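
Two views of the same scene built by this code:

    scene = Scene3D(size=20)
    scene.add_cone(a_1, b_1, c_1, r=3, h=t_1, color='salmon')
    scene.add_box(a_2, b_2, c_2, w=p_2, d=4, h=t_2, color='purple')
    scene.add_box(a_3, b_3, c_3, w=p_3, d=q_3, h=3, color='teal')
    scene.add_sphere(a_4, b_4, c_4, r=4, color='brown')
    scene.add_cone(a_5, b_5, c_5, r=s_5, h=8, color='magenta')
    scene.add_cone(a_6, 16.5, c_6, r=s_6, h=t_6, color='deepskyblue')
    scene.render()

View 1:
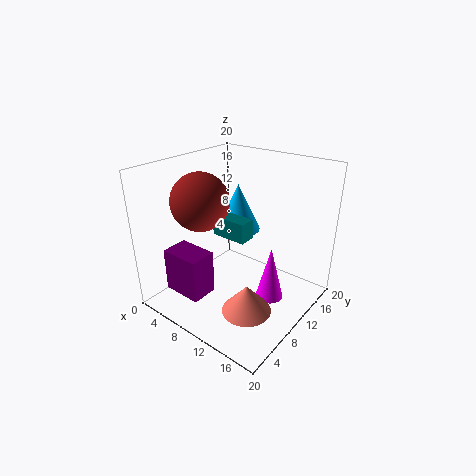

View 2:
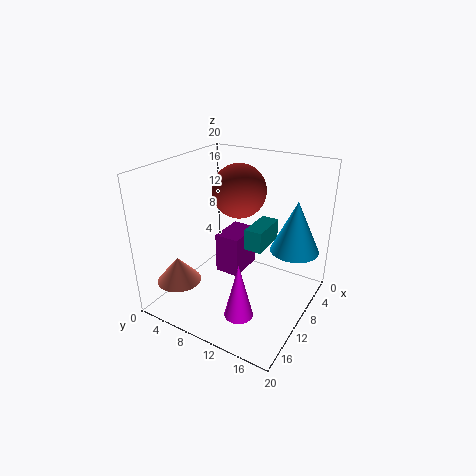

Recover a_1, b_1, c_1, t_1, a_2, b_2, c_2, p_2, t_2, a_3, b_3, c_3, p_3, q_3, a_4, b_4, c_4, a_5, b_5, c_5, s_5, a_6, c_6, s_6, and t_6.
a_1 = 16; b_1 = 4; c_1 = 4.5; t_1 = 3.5; a_2 = 1; b_2 = 4; c_2 = 1; p_2 = 6; t_2 = 6.5; a_3 = 4.5; b_3 = 11; c_3 = 8.5; p_3 = 5.5; q_3 = 2.5; a_4 = 5.5; b_4 = 7.5; c_4 = 15; a_5 = 14; b_5 = 12.5; c_5 = 0.5; s_5 = 2; a_6 = 5; c_6 = 7.5; s_6 = 3.5; t_6 = 7.5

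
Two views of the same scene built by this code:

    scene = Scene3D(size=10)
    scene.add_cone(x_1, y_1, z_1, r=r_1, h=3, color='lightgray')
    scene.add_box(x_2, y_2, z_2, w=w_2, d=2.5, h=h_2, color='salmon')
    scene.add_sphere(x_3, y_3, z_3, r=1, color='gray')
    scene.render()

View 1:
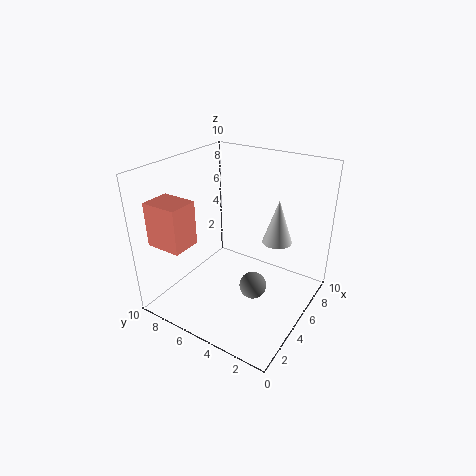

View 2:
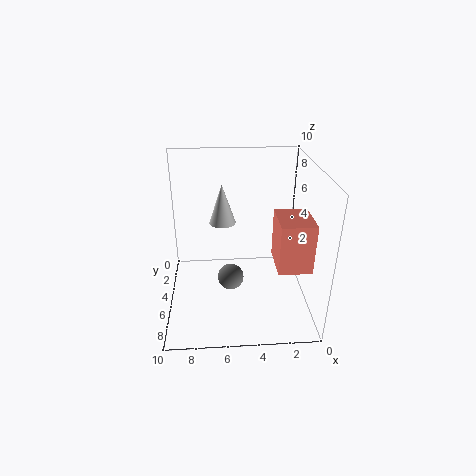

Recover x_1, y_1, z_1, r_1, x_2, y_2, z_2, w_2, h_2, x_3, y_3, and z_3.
x_1 = 6
y_1 = 2.5
z_1 = 5
r_1 = 1
x_2 = 1
y_2 = 7
z_2 = 5
w_2 = 2
h_2 = 3
x_3 = 5.5
y_3 = 4
z_3 = 1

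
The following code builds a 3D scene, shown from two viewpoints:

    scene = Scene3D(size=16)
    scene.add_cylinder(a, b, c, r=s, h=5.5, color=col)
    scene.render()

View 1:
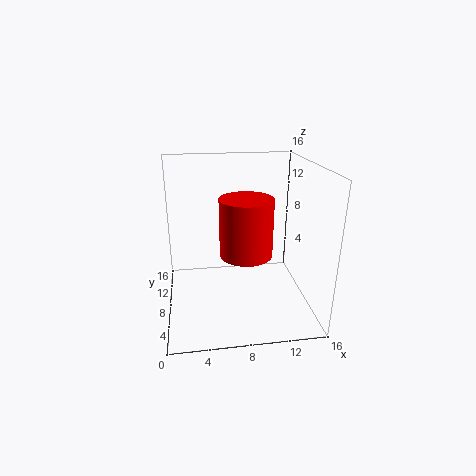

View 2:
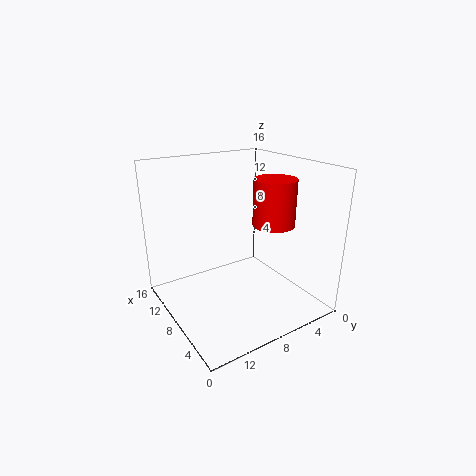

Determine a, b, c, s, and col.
a = 8; b = 3; c = 8.5; s = 2.5; col = 'red'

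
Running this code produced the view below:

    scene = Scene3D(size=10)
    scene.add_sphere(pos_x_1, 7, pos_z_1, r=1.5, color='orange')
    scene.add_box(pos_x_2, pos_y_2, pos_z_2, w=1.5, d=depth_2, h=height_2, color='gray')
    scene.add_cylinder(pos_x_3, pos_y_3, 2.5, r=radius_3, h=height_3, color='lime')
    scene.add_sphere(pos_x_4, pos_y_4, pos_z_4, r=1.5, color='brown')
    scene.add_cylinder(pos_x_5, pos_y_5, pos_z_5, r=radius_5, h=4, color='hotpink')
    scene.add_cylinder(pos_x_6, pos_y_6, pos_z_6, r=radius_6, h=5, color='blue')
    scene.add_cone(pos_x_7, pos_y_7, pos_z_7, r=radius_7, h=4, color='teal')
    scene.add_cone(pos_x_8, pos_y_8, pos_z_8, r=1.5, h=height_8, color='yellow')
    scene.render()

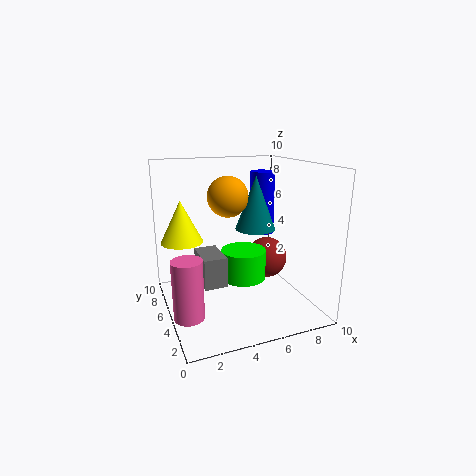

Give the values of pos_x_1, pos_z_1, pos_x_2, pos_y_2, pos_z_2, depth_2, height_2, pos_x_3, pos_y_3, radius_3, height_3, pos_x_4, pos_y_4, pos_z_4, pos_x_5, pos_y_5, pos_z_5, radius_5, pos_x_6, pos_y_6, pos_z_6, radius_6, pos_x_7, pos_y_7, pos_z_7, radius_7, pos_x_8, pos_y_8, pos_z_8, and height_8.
pos_x_1 = 5, pos_z_1 = 7.5, pos_x_2 = 2, pos_y_2 = 3, pos_z_2 = 2.5, depth_2 = 2.5, height_2 = 2, pos_x_3 = 5, pos_y_3 = 4, radius_3 = 1.5, height_3 = 2, pos_x_4 = 7.5, pos_y_4 = 5.5, pos_z_4 = 3, pos_x_5 = 1, pos_y_5 = 3.5, pos_z_5 = 0.5, radius_5 = 1, pos_x_6 = 8.5, pos_y_6 = 8.5, pos_z_6 = 4, radius_6 = 1, pos_x_7 = 7, pos_y_7 = 6.5, pos_z_7 = 5, radius_7 = 1.5, pos_x_8 = 1.5, pos_y_8 = 7, pos_z_8 = 4.5, height_8 = 3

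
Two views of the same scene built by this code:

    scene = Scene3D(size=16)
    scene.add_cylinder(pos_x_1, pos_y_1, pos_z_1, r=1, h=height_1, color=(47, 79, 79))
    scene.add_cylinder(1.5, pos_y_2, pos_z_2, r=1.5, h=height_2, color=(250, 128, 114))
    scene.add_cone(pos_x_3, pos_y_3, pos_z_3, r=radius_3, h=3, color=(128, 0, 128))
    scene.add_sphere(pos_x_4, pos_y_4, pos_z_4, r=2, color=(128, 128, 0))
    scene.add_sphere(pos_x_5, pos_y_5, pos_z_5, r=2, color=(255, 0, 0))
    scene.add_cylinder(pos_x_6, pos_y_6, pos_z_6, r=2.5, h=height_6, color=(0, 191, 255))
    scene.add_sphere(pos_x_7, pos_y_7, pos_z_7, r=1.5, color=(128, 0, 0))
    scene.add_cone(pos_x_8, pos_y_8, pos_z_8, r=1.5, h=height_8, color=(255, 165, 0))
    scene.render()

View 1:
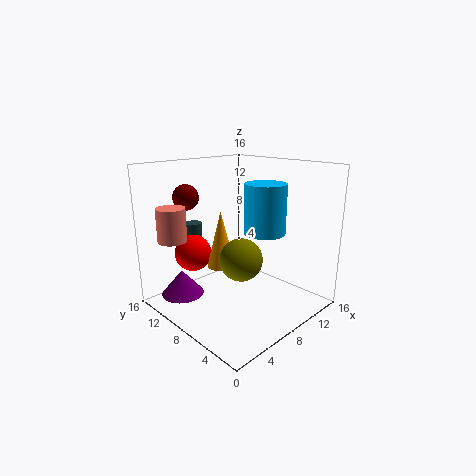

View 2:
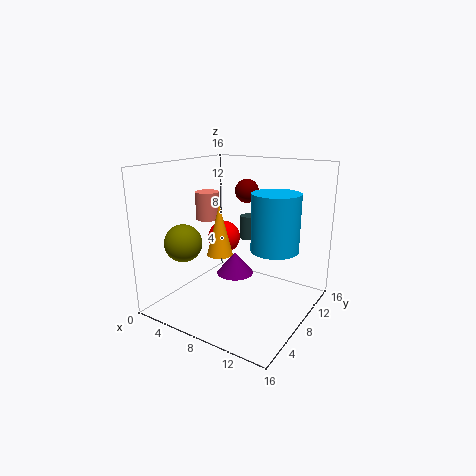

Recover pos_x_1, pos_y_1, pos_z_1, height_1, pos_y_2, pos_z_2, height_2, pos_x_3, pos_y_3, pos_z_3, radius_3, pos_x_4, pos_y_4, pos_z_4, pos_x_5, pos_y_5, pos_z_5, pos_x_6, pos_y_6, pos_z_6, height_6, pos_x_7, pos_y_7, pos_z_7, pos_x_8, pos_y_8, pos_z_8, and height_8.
pos_x_1 = 6
pos_y_1 = 13.5
pos_z_1 = 6
height_1 = 3
pos_y_2 = 11
pos_z_2 = 8.5
height_2 = 3.5
pos_x_3 = 4
pos_y_3 = 13.5
pos_z_3 = 0.5
radius_3 = 2.5
pos_x_4 = 4
pos_y_4 = 3.5
pos_z_4 = 8
pos_x_5 = 4
pos_y_5 = 11
pos_z_5 = 6.5
pos_x_6 = 12.5
pos_y_6 = 8
pos_z_6 = 7.5
height_6 = 6
pos_x_7 = 5.5
pos_y_7 = 14
pos_z_7 = 12
pos_x_8 = 5.5
pos_y_8 = 8
pos_z_8 = 5.5
height_8 = 6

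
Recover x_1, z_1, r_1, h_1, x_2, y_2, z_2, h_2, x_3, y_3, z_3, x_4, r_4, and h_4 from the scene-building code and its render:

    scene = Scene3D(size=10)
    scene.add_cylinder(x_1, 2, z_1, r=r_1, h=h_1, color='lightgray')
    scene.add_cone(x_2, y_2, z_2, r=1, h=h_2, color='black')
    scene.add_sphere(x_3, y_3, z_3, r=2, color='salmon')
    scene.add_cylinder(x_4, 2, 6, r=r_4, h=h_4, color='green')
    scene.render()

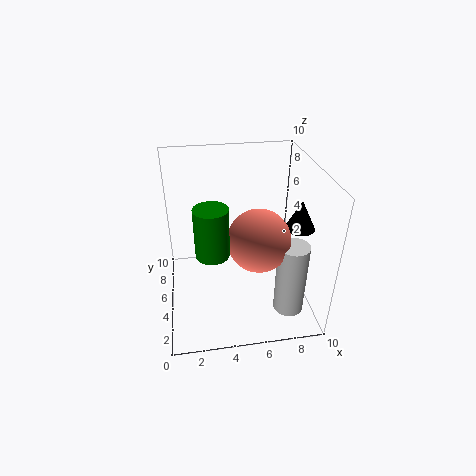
x_1 = 8; z_1 = 1; r_1 = 1; h_1 = 5; x_2 = 9; y_2 = 4; z_2 = 6; h_2 = 2; x_3 = 6; y_3 = 3; z_3 = 6; x_4 = 3; r_4 = 1; h_4 = 3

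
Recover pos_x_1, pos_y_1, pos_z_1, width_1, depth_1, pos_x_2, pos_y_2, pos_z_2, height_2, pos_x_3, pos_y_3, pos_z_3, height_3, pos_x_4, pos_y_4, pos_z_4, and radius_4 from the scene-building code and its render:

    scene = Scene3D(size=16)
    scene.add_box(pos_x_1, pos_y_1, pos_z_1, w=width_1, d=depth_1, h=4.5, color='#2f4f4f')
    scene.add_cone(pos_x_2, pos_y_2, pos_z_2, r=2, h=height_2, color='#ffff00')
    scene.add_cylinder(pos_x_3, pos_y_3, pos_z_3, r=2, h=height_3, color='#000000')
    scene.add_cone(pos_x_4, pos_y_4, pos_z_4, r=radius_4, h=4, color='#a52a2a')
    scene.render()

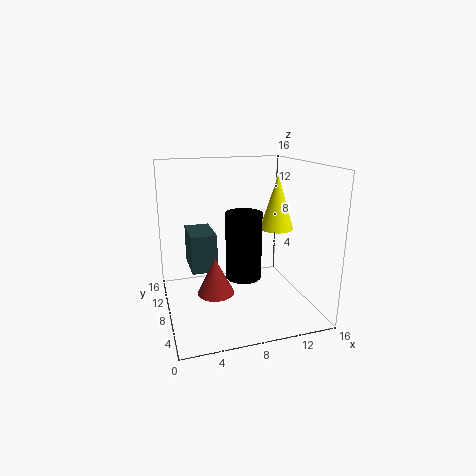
pos_x_1 = 3; pos_y_1 = 9.5; pos_z_1 = 3.5; width_1 = 3; depth_1 = 5; pos_x_2 = 13.5; pos_y_2 = 10; pos_z_2 = 8; height_2 = 6.5; pos_x_3 = 8.5; pos_y_3 = 7.5; pos_z_3 = 3.5; height_3 = 7.5; pos_x_4 = 5; pos_y_4 = 6.5; pos_z_4 = 2.5; radius_4 = 2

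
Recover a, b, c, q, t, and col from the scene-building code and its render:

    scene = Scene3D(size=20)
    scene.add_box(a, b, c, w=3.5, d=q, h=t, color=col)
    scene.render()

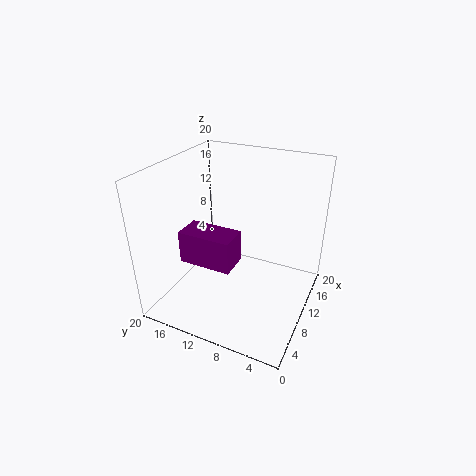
a = 2; b = 7.5; c = 10; q = 6.5; t = 4; col = 'purple'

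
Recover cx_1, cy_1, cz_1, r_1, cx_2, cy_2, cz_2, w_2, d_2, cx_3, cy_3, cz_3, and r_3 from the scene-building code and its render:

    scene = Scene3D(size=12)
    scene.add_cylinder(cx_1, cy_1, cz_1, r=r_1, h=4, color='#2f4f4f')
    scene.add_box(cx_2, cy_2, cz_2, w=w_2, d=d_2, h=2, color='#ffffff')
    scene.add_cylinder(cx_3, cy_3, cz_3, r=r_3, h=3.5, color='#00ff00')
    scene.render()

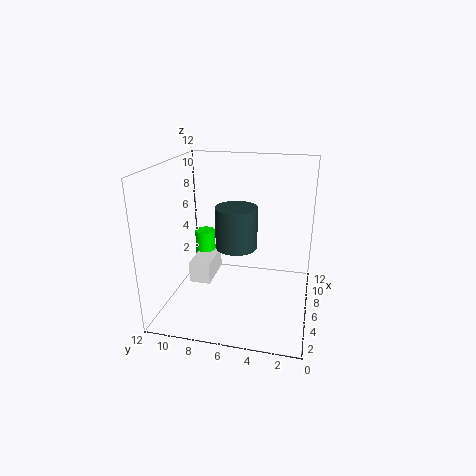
cx_1 = 9.5; cy_1 = 7; cz_1 = 3.5; r_1 = 2; cx_2 = 7; cy_2 = 9; cz_2 = 0.5; w_2 = 4; d_2 = 2; cx_3 = 10.5; cy_3 = 10.5; cz_3 = 1; r_3 = 1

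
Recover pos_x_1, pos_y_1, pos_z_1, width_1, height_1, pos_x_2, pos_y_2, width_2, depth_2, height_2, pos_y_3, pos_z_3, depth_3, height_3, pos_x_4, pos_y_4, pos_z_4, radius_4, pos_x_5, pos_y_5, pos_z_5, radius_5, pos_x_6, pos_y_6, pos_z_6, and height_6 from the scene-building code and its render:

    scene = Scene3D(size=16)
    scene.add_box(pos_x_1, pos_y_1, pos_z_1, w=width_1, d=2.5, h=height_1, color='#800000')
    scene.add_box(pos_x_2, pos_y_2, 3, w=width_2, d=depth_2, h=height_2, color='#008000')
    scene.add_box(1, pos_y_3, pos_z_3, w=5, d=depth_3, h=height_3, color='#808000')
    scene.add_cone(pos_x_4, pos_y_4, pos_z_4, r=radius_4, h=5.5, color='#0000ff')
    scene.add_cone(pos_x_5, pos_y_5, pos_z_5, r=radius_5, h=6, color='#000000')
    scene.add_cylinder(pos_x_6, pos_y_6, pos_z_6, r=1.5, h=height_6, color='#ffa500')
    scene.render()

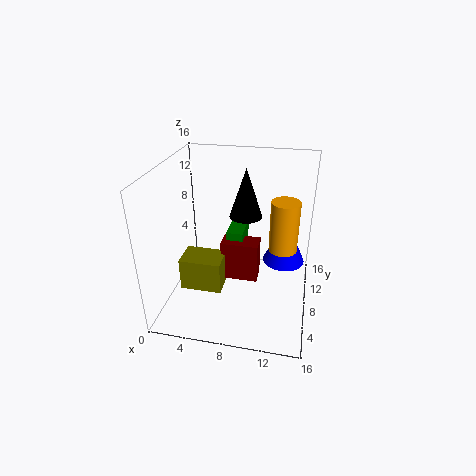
pos_x_1 = 5.5
pos_y_1 = 9.5
pos_z_1 = 1
width_1 = 4.5
height_1 = 5
pos_x_2 = 6
pos_y_2 = 10.5
width_2 = 2
depth_2 = 4
height_2 = 4
pos_y_3 = 7
pos_z_3 = 0.5
depth_3 = 3.5
height_3 = 4
pos_x_4 = 13
pos_y_4 = 11.5
pos_z_4 = 3.5
radius_4 = 2.5
pos_x_5 = 8
pos_y_5 = 12.5
pos_z_5 = 8.5
radius_5 = 2
pos_x_6 = 13
pos_y_6 = 7.5
pos_z_6 = 7.5
height_6 = 5.5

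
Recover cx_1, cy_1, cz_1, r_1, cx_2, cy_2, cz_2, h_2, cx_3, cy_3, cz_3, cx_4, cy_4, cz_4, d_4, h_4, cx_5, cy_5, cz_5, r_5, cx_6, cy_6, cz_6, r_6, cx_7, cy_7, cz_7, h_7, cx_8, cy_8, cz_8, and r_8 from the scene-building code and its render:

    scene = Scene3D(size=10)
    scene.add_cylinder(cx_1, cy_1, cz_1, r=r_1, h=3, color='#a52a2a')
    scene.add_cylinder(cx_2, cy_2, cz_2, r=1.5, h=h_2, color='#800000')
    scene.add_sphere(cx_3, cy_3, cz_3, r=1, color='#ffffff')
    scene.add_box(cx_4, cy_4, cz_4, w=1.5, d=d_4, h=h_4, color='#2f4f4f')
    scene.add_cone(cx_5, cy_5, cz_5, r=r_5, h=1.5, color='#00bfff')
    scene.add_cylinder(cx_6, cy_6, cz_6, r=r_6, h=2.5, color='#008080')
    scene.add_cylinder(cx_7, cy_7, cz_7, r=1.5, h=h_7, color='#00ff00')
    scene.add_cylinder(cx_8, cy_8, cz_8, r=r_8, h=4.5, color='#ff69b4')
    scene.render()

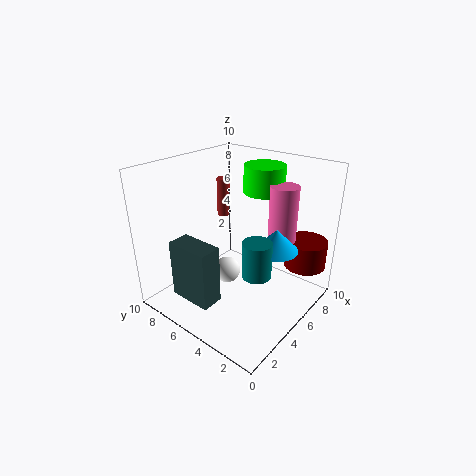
cx_1 = 7.5, cy_1 = 8.5, cz_1 = 5, r_1 = 0.5, cx_2 = 8.5, cy_2 = 1.5, cz_2 = 2.5, h_2 = 2, cx_3 = 5.5, cy_3 = 6.5, cz_3 = 1.5, cx_4 = 1, cy_4 = 4.5, cz_4 = 1.5, d_4 = 3, h_4 = 4, cx_5 = 6, cy_5 = 2.5, cz_5 = 4.5, r_5 = 1.5, cx_6 = 4.5, cy_6 = 3, cz_6 = 3, r_6 = 1, cx_7 = 8, cy_7 = 5, cz_7 = 7.5, h_7 = 2, cx_8 = 7.5, cy_8 = 3, cz_8 = 4, r_8 = 1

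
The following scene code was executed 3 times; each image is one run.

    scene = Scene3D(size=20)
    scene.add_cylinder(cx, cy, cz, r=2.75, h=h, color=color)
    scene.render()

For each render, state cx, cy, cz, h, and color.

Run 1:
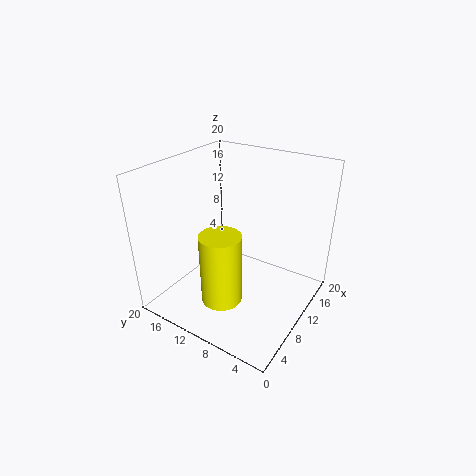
cx = 5.5
cy = 9.75
cz = 2.75
h = 9.75
color = 'yellow'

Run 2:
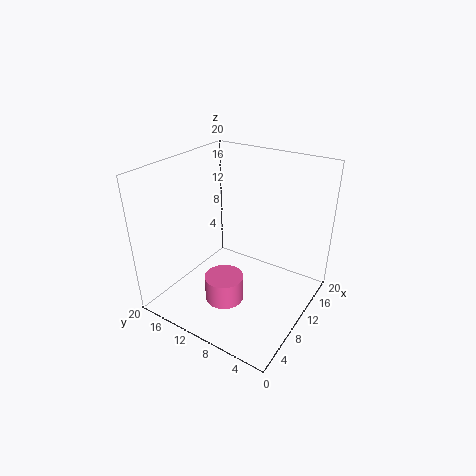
cx = 7.5
cy = 10.75
cz = 1
h = 3.75
color = 'hotpink'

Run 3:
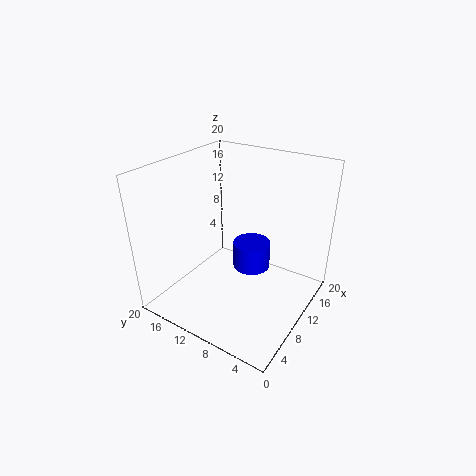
cx = 13
cy = 9.5
cz = 4
h = 4
color = 'blue'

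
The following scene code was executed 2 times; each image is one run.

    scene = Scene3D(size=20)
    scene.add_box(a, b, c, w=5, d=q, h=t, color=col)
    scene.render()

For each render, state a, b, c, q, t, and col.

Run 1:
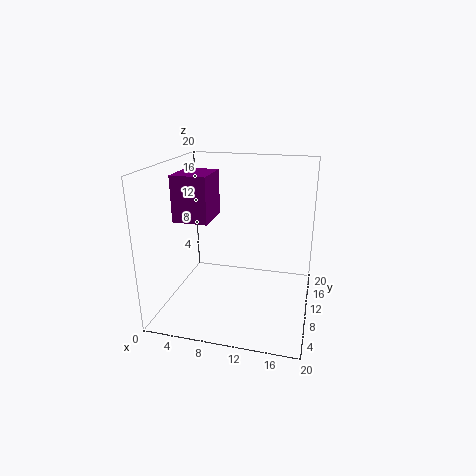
a = 1
b = 8.5
c = 12
q = 6
t = 6.5
col = 'purple'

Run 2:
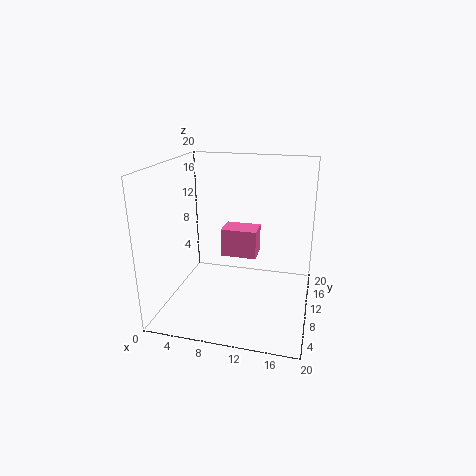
a = 7.5
b = 10
c = 7
q = 3.5
t = 4
col = 'hotpink'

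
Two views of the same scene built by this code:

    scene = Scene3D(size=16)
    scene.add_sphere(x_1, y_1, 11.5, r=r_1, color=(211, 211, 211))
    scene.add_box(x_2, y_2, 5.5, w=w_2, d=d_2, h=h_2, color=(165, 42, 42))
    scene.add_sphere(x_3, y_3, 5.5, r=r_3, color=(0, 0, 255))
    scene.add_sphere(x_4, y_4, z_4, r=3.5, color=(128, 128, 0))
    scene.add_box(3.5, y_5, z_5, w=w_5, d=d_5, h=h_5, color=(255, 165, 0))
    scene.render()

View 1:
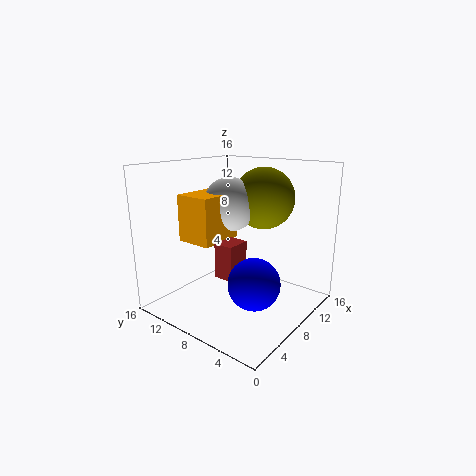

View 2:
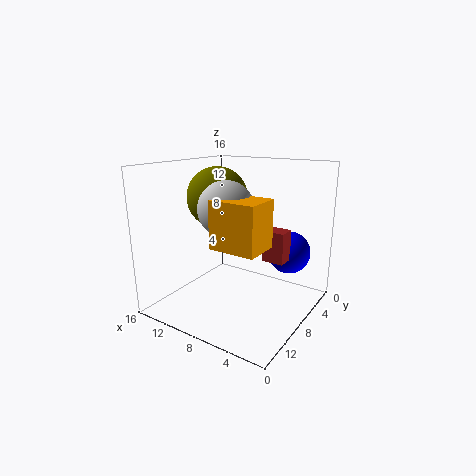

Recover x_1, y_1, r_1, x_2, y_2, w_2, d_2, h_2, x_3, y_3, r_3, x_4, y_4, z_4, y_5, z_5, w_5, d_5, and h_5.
x_1 = 8.5
y_1 = 9.5
r_1 = 3
x_2 = 3
y_2 = 5
w_2 = 2.5
d_2 = 2
h_2 = 3.5
x_3 = 4
y_3 = 3
r_3 = 2.5
x_4 = 11.5
y_4 = 7
z_4 = 12
y_5 = 8.5
z_5 = 8
w_5 = 5
d_5 = 4
h_5 = 5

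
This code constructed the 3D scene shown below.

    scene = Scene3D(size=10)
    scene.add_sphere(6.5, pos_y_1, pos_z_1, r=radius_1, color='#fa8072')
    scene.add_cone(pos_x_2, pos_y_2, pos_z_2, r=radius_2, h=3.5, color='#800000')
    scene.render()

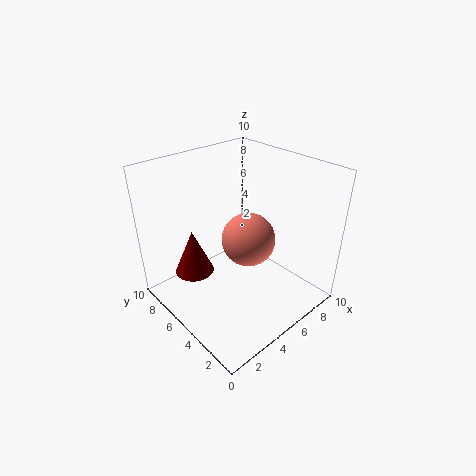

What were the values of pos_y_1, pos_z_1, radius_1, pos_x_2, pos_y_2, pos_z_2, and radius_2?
pos_y_1 = 5.5
pos_z_1 = 4
radius_1 = 2
pos_x_2 = 3.5
pos_y_2 = 8.5
pos_z_2 = 1
radius_2 = 1.5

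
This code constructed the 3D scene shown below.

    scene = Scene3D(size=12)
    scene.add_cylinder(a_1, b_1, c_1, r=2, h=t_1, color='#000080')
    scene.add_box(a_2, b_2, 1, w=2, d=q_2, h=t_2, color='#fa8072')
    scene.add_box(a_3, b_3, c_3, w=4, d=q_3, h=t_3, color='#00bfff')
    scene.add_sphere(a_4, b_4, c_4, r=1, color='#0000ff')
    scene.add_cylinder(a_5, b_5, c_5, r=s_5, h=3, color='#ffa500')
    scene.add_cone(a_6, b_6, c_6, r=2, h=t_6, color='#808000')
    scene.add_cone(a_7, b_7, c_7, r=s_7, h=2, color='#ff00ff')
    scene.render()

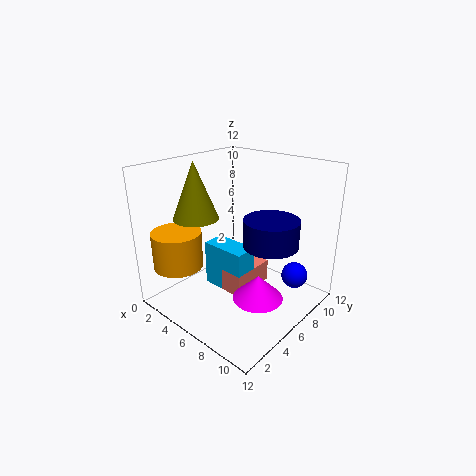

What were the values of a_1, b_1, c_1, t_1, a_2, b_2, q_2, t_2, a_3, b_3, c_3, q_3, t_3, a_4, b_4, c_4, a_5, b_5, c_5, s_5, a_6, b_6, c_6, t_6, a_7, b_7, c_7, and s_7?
a_1 = 10
b_1 = 5
c_1 = 7
t_1 = 2
a_2 = 5
b_2 = 5
q_2 = 4
t_2 = 2
a_3 = 3
b_3 = 5
c_3 = 1
q_3 = 2
t_3 = 4
a_4 = 11
b_4 = 7
c_4 = 4
a_5 = 3
b_5 = 2
c_5 = 4
s_5 = 2
a_6 = 2
b_6 = 5
c_6 = 7
t_6 = 5
a_7 = 9
b_7 = 5
c_7 = 2
s_7 = 2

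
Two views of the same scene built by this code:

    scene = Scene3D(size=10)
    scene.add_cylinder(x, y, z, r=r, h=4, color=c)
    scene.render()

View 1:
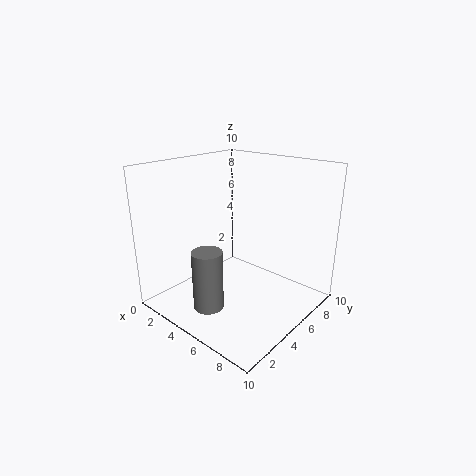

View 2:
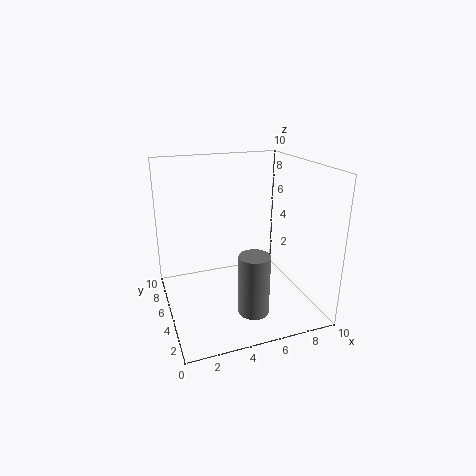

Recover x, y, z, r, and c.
x = 5
y = 2
z = 1
r = 1
c = 'gray'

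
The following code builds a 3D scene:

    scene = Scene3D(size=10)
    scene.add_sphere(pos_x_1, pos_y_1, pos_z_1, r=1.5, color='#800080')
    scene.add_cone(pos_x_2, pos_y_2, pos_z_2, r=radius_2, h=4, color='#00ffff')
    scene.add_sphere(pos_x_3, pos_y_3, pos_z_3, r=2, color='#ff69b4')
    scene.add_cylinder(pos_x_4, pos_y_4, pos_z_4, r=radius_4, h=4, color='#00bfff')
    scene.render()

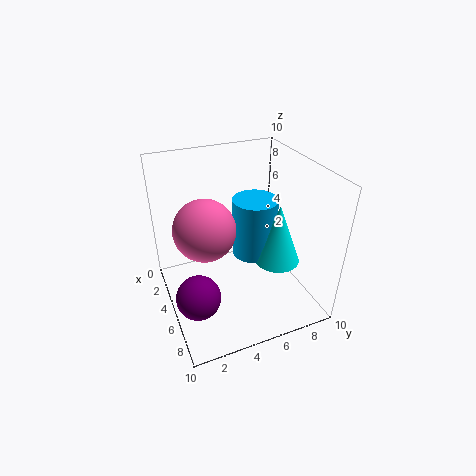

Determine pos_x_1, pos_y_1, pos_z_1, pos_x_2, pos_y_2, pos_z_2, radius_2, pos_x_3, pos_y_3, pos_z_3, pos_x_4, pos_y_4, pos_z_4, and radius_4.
pos_x_1 = 6.5
pos_y_1 = 1.5
pos_z_1 = 2
pos_x_2 = 7
pos_y_2 = 7
pos_z_2 = 4
radius_2 = 1.5
pos_x_3 = 5.5
pos_y_3 = 2.5
pos_z_3 = 6.5
pos_x_4 = 5.5
pos_y_4 = 6
pos_z_4 = 4
radius_4 = 1.5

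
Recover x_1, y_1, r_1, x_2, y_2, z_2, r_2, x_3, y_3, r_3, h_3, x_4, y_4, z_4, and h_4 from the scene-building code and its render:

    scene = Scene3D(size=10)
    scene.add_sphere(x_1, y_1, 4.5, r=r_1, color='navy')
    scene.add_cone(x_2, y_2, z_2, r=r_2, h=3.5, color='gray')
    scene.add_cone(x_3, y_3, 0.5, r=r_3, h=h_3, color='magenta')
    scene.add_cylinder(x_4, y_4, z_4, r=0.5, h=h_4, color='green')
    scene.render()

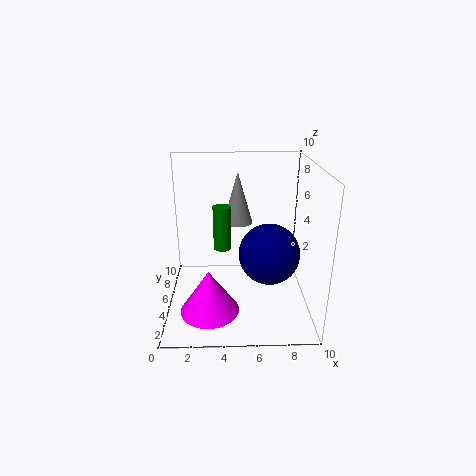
x_1 = 7; y_1 = 3.5; r_1 = 2; x_2 = 5; y_2 = 5.5; z_2 = 6; r_2 = 1; x_3 = 3; y_3 = 3; r_3 = 2; h_3 = 3; x_4 = 4; y_4 = 1.5; z_4 = 6; h_4 = 2.5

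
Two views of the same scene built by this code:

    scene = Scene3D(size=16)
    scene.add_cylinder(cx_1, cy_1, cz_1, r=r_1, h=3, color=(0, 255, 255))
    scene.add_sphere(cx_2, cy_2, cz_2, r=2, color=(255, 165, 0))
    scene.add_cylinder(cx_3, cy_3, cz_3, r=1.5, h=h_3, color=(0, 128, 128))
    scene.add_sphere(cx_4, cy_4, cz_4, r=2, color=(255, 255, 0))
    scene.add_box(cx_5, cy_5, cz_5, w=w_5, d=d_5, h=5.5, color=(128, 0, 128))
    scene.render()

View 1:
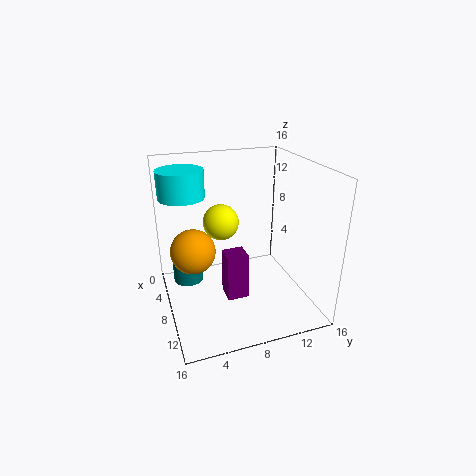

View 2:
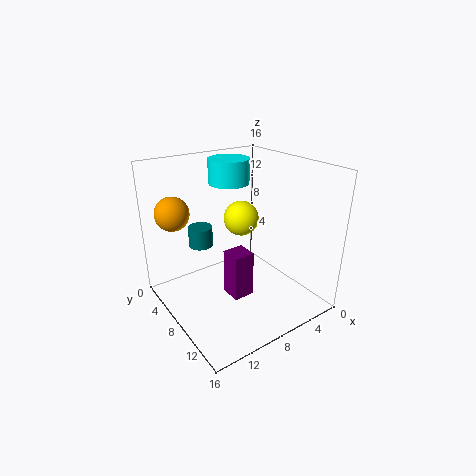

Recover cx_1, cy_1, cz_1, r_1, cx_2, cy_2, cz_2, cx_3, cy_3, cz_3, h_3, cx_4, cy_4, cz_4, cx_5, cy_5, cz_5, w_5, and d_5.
cx_1 = 5.5
cy_1 = 2.5
cz_1 = 12.5
r_1 = 2.5
cx_2 = 13
cy_2 = 2
cz_2 = 10
cx_3 = 9.5
cy_3 = 2
cz_3 = 5
h_3 = 2.5
cx_4 = 6.5
cy_4 = 6.5
cz_4 = 9.5
cx_5 = 6.5
cy_5 = 6.5
cz_5 = 0.5
w_5 = 2.5
d_5 = 2.5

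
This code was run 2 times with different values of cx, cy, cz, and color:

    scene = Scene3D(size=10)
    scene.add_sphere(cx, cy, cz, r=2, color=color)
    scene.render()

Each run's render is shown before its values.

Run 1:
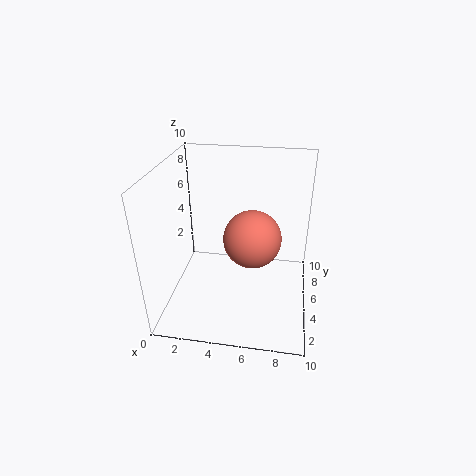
cx = 6, cy = 5, cz = 5, color = 'salmon'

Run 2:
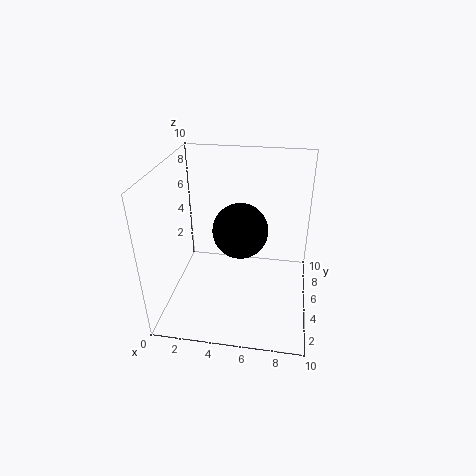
cx = 5, cy = 6, cz = 5, color = 'black'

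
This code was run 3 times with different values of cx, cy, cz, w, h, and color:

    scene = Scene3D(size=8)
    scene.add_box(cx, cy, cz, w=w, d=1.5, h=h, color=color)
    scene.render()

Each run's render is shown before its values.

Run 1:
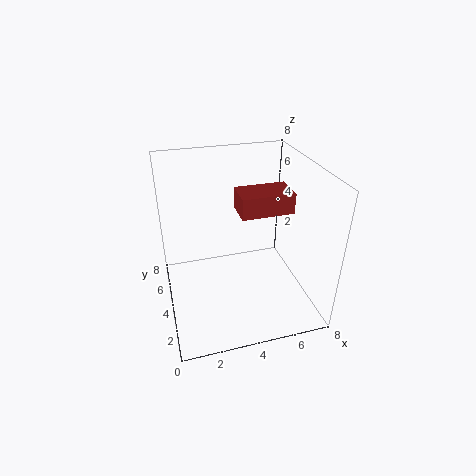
cx = 3.5, cy = 1.5, cz = 6.5, w = 2.5, h = 1, color = 'brown'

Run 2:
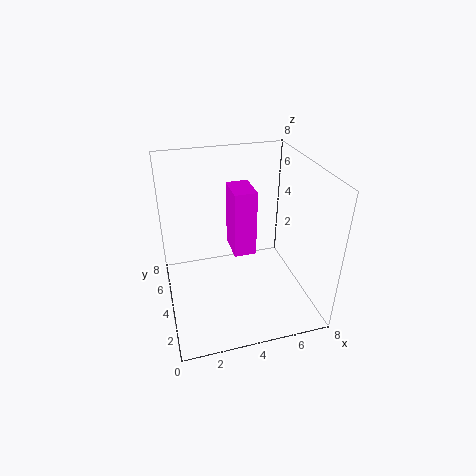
cx = 3, cy = 1, cz = 5, w = 1, h = 3, color = 'magenta'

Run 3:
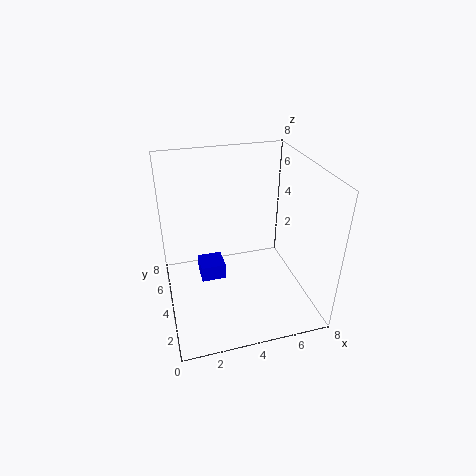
cx = 2, cy = 5, cz = 0.5, w = 1.5, h = 1, color = 'blue'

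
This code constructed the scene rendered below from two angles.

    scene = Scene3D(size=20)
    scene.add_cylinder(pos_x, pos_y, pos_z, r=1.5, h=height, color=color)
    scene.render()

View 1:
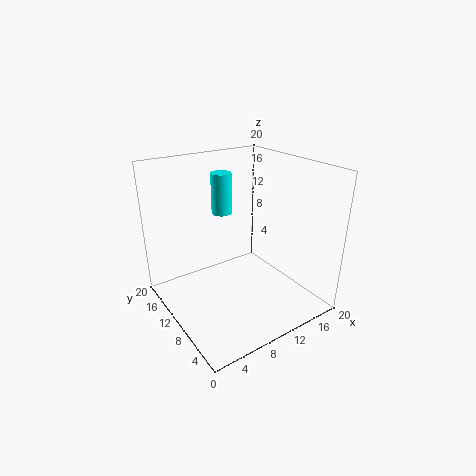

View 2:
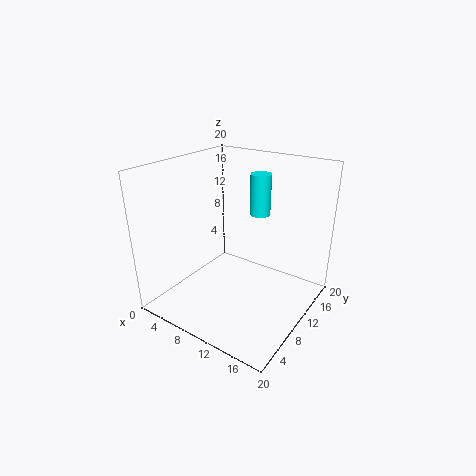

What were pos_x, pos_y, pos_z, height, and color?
pos_x = 10.5; pos_y = 15; pos_z = 12; height = 6; color = 'cyan'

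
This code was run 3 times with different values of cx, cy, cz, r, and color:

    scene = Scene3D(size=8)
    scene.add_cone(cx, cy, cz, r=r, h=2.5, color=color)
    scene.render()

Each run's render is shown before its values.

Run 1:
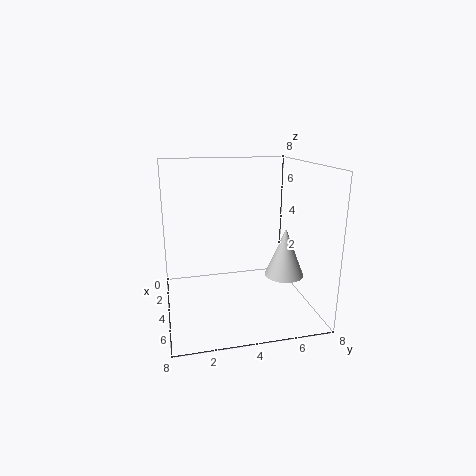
cx = 6, cy = 6, cz = 2.5, r = 1, color = 'lightgray'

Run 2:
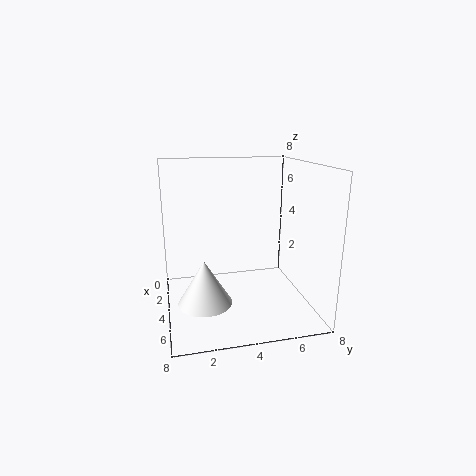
cx = 4.5, cy = 2, cz = 0.5, r = 1.5, color = 'white'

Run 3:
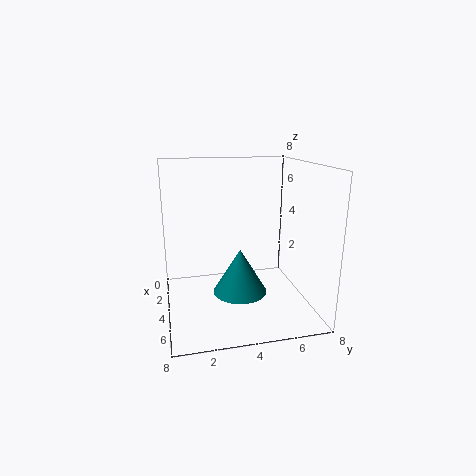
cx = 4.5, cy = 4, cz = 1, r = 1.5, color = 'teal'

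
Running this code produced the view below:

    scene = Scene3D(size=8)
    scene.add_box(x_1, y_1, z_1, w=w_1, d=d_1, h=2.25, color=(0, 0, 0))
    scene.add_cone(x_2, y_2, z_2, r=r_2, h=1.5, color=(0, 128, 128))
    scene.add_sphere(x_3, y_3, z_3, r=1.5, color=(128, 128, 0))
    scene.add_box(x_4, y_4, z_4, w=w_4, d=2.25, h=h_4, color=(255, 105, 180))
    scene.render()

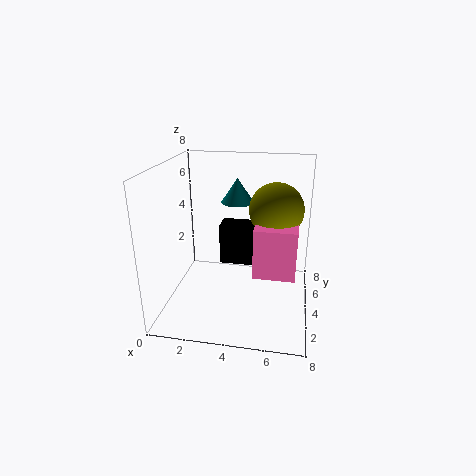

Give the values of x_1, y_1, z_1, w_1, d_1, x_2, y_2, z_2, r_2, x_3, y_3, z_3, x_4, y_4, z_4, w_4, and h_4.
x_1 = 3; y_1 = 3.75; z_1 = 2.5; w_1 = 2.5; d_1 = 1.25; x_2 = 3.5; y_2 = 6.5; z_2 = 5.25; r_2 = 1; x_3 = 6; y_3 = 4.75; z_3 = 5.5; x_4 = 5; y_4 = 2.75; z_4 = 2.25; w_4 = 2.25; h_4 = 2.75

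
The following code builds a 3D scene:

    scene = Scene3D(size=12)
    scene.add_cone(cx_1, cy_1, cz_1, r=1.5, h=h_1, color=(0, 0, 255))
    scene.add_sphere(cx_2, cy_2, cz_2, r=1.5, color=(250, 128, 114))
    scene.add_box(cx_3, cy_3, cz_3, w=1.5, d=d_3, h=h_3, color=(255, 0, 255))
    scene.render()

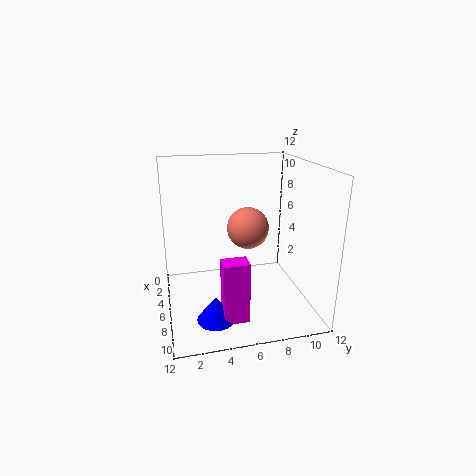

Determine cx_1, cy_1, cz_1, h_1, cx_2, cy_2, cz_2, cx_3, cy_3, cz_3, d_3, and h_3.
cx_1 = 9; cy_1 = 3.5; cz_1 = 0.5; h_1 = 2; cx_2 = 9; cy_2 = 6; cz_2 = 8; cx_3 = 8.5; cy_3 = 4; cz_3 = 0.5; d_3 = 2; h_3 = 5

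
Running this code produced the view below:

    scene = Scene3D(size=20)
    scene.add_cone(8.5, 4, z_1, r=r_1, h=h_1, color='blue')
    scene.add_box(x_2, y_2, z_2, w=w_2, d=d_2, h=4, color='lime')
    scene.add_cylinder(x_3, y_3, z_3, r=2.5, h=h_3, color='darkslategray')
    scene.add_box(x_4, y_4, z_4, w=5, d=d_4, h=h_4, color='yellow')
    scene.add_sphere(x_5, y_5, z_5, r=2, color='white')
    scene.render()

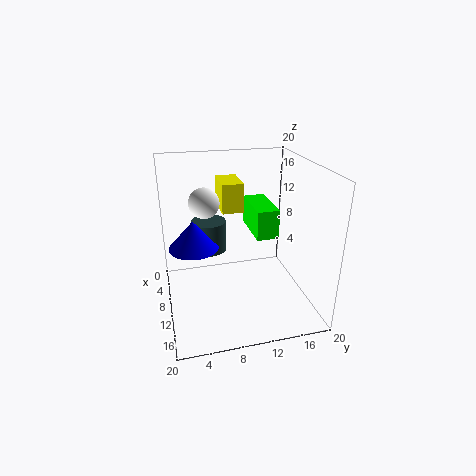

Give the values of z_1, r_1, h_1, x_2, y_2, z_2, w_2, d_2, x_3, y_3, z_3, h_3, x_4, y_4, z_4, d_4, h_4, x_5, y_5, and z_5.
z_1 = 8.5, r_1 = 3.5, h_1 = 4, x_2 = 5.5, y_2 = 12, z_2 = 10.5, w_2 = 7, d_2 = 3, x_3 = 6.5, y_3 = 6.5, z_3 = 7, h_3 = 4.5, x_4 = 4.5, y_4 = 8, z_4 = 13.5, d_4 = 3, h_4 = 4, x_5 = 10, y_5 = 5.5, z_5 = 15.5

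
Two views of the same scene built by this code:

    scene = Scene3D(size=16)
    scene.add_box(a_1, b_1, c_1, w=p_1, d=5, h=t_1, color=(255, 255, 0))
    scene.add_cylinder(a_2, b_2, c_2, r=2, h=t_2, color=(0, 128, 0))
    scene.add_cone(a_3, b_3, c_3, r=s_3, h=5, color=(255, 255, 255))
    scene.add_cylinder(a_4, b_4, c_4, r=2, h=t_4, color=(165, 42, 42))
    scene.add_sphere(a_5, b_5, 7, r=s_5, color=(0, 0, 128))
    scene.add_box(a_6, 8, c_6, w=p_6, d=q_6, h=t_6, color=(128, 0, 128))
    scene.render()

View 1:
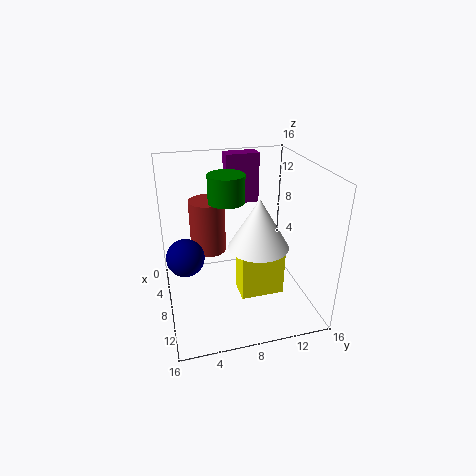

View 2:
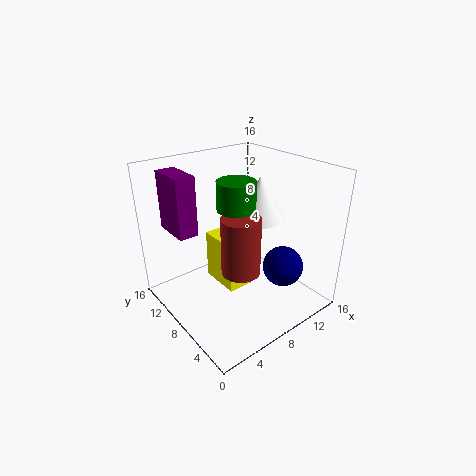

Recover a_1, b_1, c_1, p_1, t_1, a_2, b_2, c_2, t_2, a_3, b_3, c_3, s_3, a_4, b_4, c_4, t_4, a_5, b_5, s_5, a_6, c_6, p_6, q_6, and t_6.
a_1 = 7, b_1 = 8, c_1 = 1, p_1 = 3, t_1 = 6, a_2 = 7, b_2 = 7, c_2 = 12, t_2 = 3, a_3 = 12, b_3 = 9, c_3 = 9, s_3 = 3, a_4 = 6, b_4 = 5, c_4 = 6, t_4 = 6, a_5 = 9, b_5 = 2, s_5 = 2, a_6 = 1, c_6 = 10, p_6 = 2, q_6 = 4, t_6 = 6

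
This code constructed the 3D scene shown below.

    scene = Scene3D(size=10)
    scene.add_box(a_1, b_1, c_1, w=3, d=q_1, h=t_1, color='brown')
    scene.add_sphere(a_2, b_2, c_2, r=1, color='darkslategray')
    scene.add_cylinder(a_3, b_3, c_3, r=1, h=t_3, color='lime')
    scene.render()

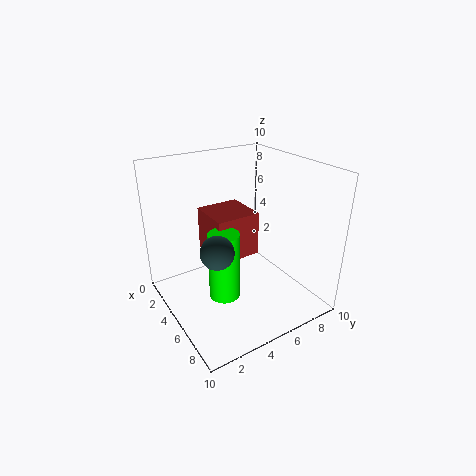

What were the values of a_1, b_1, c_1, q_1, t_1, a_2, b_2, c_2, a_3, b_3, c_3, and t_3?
a_1 = 3
b_1 = 3
c_1 = 4
q_1 = 3
t_1 = 3
a_2 = 7.5
b_2 = 2
c_2 = 6
a_3 = 6.5
b_3 = 3
c_3 = 2
t_3 = 4.5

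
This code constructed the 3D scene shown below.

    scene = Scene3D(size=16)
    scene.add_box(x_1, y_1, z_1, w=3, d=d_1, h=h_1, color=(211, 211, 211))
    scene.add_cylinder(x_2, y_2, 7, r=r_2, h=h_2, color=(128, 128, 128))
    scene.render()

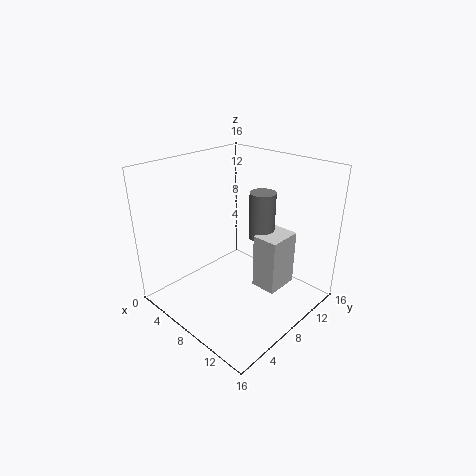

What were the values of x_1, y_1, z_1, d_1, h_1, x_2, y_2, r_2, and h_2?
x_1 = 9; y_1 = 9.5; z_1 = 1.5; d_1 = 4; h_1 = 6.5; x_2 = 8.5; y_2 = 11.5; r_2 = 1.5; h_2 = 5.5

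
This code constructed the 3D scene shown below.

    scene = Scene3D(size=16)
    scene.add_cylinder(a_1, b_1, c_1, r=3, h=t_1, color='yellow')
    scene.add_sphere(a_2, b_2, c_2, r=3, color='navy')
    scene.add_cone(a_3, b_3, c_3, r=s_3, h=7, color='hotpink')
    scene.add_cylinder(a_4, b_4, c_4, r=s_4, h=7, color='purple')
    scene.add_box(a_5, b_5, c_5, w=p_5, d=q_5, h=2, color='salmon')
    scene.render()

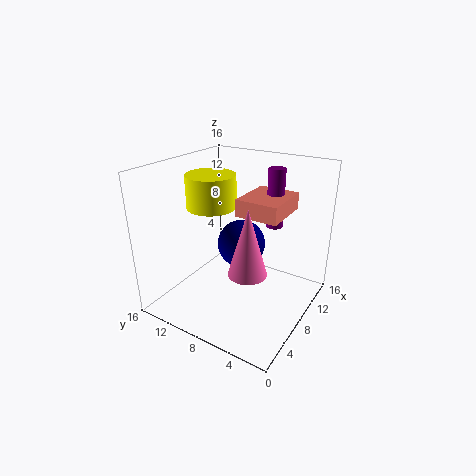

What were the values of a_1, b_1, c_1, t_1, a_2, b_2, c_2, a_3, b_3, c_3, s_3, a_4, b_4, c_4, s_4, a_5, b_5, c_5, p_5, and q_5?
a_1 = 10; b_1 = 13; c_1 = 10; t_1 = 4; a_2 = 12; b_2 = 10; c_2 = 5; a_3 = 5; b_3 = 5; c_3 = 6; s_3 = 2; a_4 = 13; b_4 = 6; c_4 = 8; s_4 = 1; a_5 = 9; b_5 = 4; c_5 = 10; p_5 = 6; q_5 = 5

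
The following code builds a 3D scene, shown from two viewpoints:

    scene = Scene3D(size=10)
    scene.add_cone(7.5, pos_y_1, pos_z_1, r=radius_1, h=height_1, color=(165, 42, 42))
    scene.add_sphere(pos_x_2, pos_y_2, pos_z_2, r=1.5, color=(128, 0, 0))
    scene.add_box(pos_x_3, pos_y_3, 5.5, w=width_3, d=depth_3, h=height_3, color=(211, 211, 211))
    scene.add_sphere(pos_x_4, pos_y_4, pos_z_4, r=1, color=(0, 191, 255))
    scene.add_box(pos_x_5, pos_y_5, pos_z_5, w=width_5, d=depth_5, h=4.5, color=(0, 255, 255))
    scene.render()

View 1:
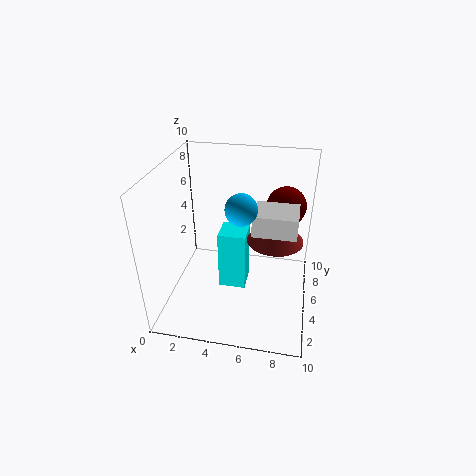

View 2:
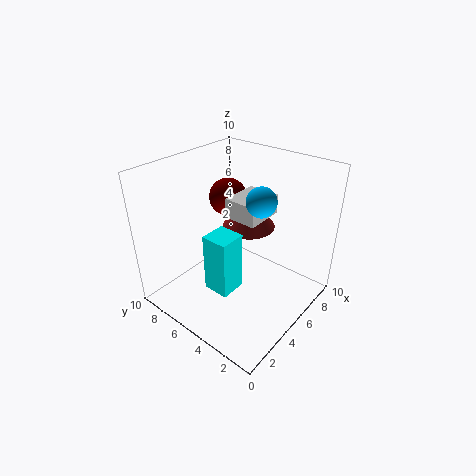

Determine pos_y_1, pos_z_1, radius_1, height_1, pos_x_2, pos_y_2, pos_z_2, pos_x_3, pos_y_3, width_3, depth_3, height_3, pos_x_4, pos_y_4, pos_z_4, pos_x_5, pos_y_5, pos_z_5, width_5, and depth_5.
pos_y_1 = 6
pos_z_1 = 4.5
radius_1 = 2
height_1 = 2.5
pos_x_2 = 8
pos_y_2 = 8.5
pos_z_2 = 6
pos_x_3 = 6
pos_y_3 = 4.5
width_3 = 3
depth_3 = 2.5
height_3 = 1.5
pos_x_4 = 5.5
pos_y_4 = 3.5
pos_z_4 = 8
pos_x_5 = 3.5
pos_y_5 = 5
pos_z_5 = 0.5
width_5 = 2
depth_5 = 2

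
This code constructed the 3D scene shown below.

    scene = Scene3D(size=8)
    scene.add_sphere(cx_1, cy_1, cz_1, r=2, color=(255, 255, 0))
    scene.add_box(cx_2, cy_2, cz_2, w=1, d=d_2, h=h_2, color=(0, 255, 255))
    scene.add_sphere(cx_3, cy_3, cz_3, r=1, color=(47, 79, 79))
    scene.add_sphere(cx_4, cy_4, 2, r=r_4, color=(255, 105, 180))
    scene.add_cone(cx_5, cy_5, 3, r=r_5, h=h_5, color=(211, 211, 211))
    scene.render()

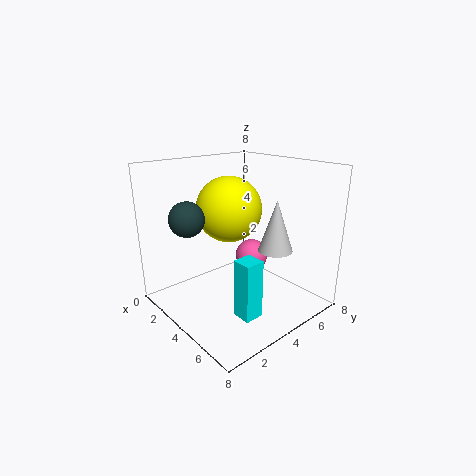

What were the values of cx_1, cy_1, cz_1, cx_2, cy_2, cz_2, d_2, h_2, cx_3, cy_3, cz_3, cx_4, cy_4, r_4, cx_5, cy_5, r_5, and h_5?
cx_1 = 2, cy_1 = 5, cz_1 = 5, cx_2 = 6, cy_2 = 2, cz_2 = 1, d_2 = 1, h_2 = 3, cx_3 = 2, cy_3 = 2, cz_3 = 5, cx_4 = 3, cy_4 = 6, r_4 = 1, cx_5 = 5, cy_5 = 6, r_5 = 1, h_5 = 3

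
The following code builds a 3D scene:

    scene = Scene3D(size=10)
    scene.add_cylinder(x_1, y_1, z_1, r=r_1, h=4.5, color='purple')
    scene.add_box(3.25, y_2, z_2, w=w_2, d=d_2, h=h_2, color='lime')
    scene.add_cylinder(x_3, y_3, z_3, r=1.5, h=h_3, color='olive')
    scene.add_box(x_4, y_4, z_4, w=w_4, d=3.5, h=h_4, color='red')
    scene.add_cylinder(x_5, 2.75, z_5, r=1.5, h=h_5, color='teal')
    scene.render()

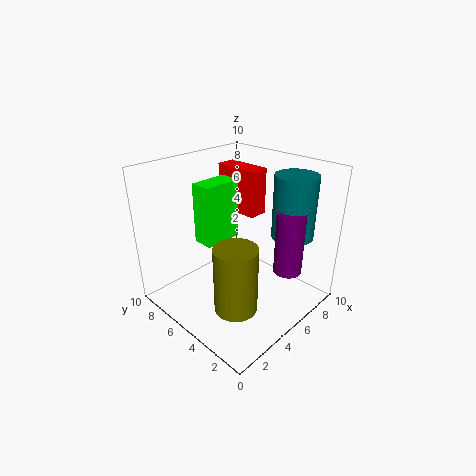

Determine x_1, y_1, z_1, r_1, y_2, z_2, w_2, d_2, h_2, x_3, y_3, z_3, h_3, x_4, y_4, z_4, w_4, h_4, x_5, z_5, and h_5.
x_1 = 7.25, y_1 = 2.25, z_1 = 2.5, r_1 = 1, y_2 = 6, z_2 = 4.5, w_2 = 2.75, d_2 = 1.5, h_2 = 4.25, x_3 = 3.5, y_3 = 3.75, z_3 = 0.5, h_3 = 4.75, x_4 = 7.25, y_4 = 5.75, z_4 = 5.5, w_4 = 1.5, h_4 = 3.5, x_5 = 8.25, z_5 = 4.75, h_5 = 4.5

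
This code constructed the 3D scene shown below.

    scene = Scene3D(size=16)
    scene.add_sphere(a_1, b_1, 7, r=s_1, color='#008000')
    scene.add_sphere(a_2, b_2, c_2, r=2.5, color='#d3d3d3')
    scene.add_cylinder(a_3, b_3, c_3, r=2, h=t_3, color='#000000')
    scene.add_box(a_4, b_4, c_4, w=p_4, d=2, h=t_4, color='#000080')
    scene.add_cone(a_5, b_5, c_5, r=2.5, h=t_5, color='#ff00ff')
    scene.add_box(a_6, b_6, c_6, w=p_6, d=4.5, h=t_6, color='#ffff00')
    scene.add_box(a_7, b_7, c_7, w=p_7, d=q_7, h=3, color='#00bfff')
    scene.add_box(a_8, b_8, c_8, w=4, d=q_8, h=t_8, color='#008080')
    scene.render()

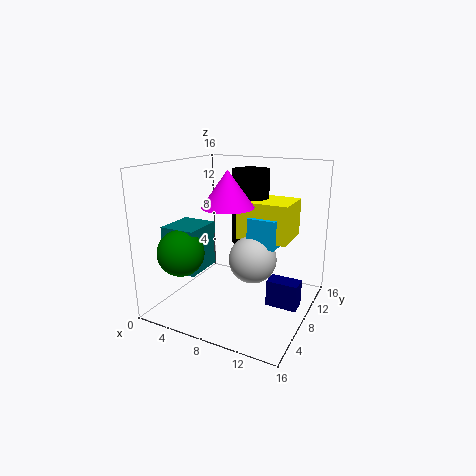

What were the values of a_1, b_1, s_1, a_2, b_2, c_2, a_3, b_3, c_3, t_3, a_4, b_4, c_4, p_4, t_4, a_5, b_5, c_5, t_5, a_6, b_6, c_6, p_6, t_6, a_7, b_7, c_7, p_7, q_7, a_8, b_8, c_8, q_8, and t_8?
a_1 = 3.5
b_1 = 3.5
s_1 = 2.5
a_2 = 10.5
b_2 = 6.5
c_2 = 6.5
a_3 = 9
b_3 = 9
c_3 = 7.5
t_3 = 8
a_4 = 11.5
b_4 = 8
c_4 = 0.5
p_4 = 3.5
t_4 = 3
a_5 = 9
b_5 = 4
c_5 = 12.5
t_5 = 3.5
a_6 = 8.5
b_6 = 6.5
c_6 = 8.5
p_6 = 5.5
t_6 = 4
a_7 = 10
b_7 = 6
c_7 = 8
p_7 = 3
q_7 = 2
a_8 = 1
b_8 = 3.5
c_8 = 4.5
q_8 = 4.5
t_8 = 5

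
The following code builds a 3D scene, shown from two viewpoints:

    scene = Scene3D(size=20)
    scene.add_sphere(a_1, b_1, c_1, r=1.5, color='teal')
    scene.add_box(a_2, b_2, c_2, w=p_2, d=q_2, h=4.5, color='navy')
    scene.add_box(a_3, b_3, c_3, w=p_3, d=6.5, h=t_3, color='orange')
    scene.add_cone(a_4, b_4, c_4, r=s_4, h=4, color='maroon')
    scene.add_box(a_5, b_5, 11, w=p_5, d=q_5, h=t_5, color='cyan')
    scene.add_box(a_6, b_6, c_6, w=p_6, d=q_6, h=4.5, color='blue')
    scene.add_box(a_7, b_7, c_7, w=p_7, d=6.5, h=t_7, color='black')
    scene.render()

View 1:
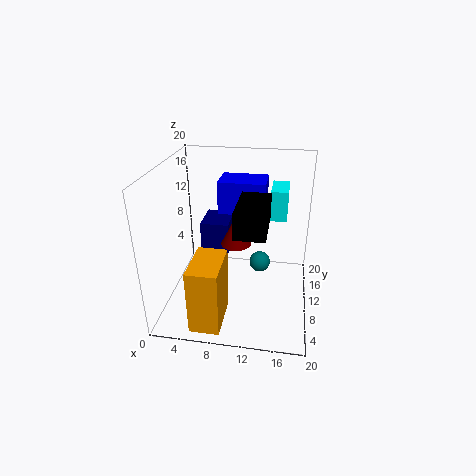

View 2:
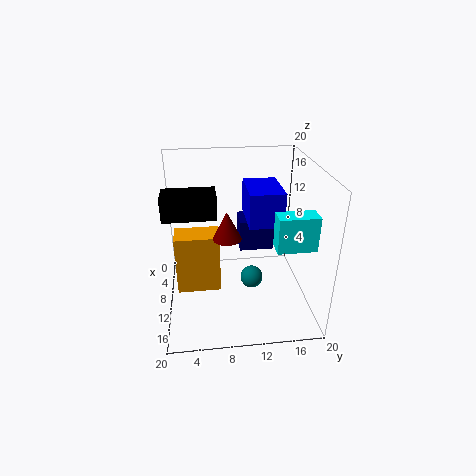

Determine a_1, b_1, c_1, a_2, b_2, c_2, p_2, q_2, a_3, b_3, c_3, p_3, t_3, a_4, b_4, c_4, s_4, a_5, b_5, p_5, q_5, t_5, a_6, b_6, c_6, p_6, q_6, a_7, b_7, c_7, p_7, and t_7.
a_1 = 13, b_1 = 11.5, c_1 = 5.5, a_2 = 4.5, b_2 = 10.5, c_2 = 7, p_2 = 4, q_2 = 5, a_3 = 5, b_3 = 1, c_3 = 0.5, p_3 = 4, t_3 = 9, a_4 = 10, b_4 = 8.5, c_4 = 10, s_4 = 2, a_5 = 14, b_5 = 14, p_5 = 2.5, q_5 = 5, t_5 = 4.5, a_6 = 7, b_6 = 11, c_6 = 13, p_6 = 6.5, q_6 = 4.5, a_7 = 11, b_7 = 0.5, c_7 = 15, p_7 = 3.5, t_7 = 3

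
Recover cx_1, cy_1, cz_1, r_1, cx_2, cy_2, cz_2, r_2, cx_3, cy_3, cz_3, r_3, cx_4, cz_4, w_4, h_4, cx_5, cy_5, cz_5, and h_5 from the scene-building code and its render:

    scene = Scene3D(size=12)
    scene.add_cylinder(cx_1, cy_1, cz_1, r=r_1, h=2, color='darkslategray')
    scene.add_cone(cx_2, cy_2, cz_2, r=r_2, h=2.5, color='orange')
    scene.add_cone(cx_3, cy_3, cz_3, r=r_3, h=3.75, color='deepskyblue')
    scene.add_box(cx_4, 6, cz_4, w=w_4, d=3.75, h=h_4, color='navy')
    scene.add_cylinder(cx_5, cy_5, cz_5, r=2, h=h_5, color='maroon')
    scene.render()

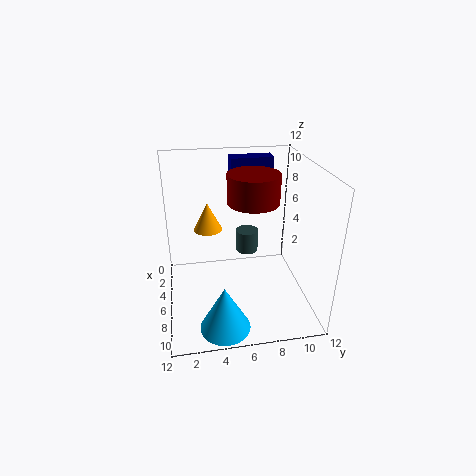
cx_1 = 3.75, cy_1 = 7.25, cz_1 = 3.5, r_1 = 1, cx_2 = 3.5, cy_2 = 3.75, cz_2 = 5.75, r_2 = 1.25, cx_3 = 10, cy_3 = 4.25, cz_3 = 0.25, r_3 = 2, cx_4 = 1.25, cz_4 = 9.25, w_4 = 1.5, h_4 = 2.5, cx_5 = 7, cy_5 = 7, cz_5 = 9.5, h_5 = 2.25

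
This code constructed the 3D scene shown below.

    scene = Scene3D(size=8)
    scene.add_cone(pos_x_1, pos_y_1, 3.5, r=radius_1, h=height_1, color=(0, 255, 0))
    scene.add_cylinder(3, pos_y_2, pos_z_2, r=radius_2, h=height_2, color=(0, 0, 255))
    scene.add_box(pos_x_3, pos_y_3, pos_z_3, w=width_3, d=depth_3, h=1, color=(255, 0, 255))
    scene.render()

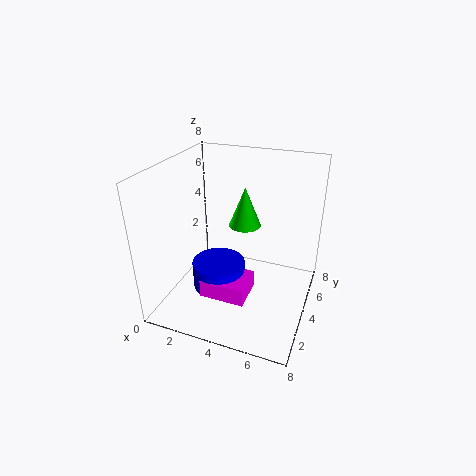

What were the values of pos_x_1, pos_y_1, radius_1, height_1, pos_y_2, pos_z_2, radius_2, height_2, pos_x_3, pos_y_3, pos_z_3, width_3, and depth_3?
pos_x_1 = 3.5, pos_y_1 = 6.5, radius_1 = 1, height_1 = 2.5, pos_y_2 = 3.5, pos_z_2 = 1, radius_2 = 1.5, height_2 = 1.5, pos_x_3 = 2.5, pos_y_3 = 2, pos_z_3 = 1, width_3 = 2.5, depth_3 = 2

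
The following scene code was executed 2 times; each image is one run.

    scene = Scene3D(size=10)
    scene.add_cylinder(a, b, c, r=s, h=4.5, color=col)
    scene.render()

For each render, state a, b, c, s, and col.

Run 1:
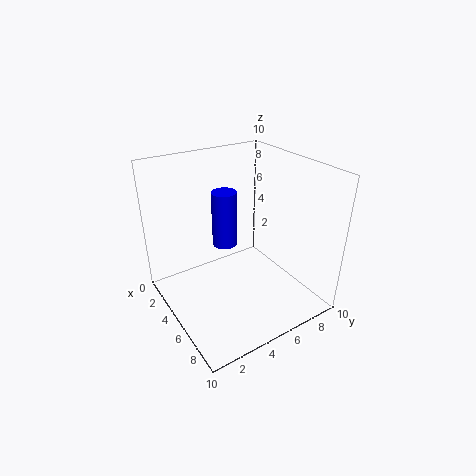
a = 1.5; b = 6; c = 2.5; s = 1; col = 'blue'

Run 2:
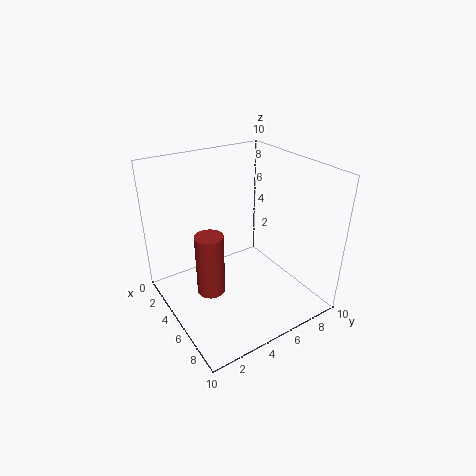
a = 4.5; b = 3; c = 1; s = 1; col = 'brown'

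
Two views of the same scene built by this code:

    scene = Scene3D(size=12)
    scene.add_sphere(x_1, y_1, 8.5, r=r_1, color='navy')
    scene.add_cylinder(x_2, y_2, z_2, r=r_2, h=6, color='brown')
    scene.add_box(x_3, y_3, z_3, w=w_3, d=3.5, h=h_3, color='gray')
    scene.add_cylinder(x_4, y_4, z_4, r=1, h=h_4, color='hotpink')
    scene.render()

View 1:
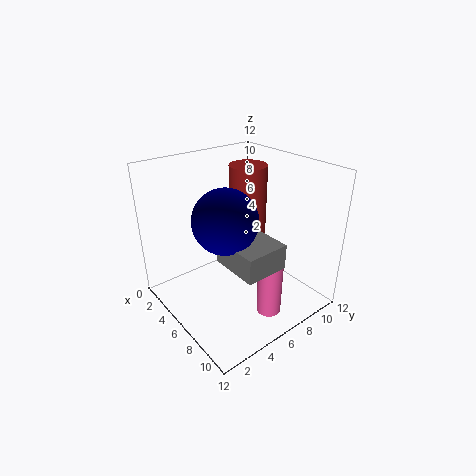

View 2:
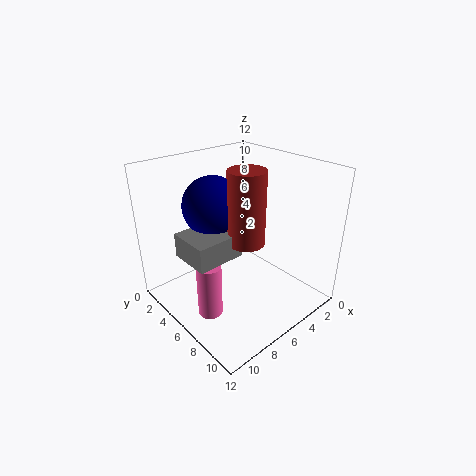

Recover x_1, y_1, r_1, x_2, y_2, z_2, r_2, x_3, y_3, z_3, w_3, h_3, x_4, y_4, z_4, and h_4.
x_1 = 7, y_1 = 4, r_1 = 2.5, x_2 = 6, y_2 = 7, z_2 = 6, r_2 = 1.5, x_3 = 6.5, y_3 = 3.5, z_3 = 5, w_3 = 4, h_3 = 2, x_4 = 9.5, y_4 = 6.5, z_4 = 0.5, h_4 = 4.5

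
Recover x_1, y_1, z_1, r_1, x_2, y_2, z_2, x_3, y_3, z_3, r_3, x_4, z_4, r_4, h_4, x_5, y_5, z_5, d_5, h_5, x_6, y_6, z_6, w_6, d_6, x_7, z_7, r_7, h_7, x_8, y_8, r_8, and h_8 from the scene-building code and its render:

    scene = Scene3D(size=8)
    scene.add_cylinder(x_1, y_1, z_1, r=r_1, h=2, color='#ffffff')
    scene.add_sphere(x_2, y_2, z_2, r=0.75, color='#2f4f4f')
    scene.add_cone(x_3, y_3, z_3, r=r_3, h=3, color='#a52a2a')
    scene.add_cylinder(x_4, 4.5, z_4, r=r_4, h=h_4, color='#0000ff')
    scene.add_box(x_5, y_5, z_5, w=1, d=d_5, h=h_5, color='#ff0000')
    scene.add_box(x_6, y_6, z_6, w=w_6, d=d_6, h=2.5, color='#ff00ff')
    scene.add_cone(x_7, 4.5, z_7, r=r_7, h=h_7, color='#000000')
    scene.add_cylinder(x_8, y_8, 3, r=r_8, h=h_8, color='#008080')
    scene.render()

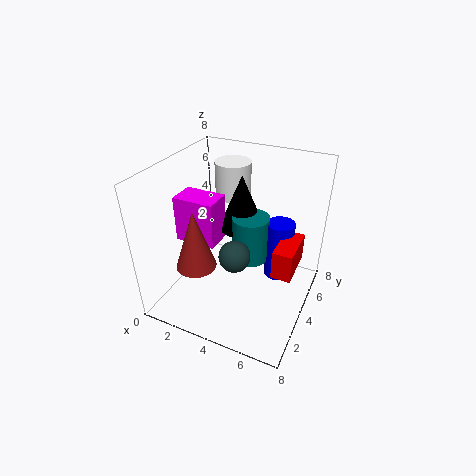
x_1 = 3, y_1 = 5.5, z_1 = 5.75, r_1 = 1, x_2 = 5, y_2 = 1.5, z_2 = 4.75, x_3 = 3, y_3 = 1.25, z_3 = 3.75, r_3 = 1, x_4 = 6.25, z_4 = 2, r_4 = 0.75, h_4 = 3.25, x_5 = 6.5, y_5 = 2.5, z_5 = 3.25, d_5 = 2.25, h_5 = 1.5, x_6 = 1, y_6 = 2.5, z_6 = 4, w_6 = 2.25, d_6 = 1.5, x_7 = 4, z_7 = 4.5, r_7 = 1.25, h_7 = 3, x_8 = 4.75, y_8 = 4, r_8 = 1, h_8 = 2.5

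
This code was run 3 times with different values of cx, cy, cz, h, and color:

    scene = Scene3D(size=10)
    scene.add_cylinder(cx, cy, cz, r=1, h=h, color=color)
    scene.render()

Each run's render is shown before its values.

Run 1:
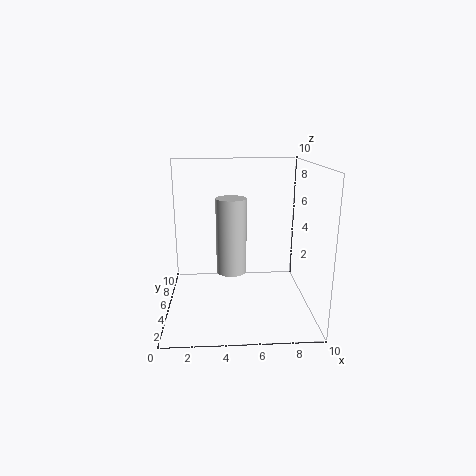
cx = 4.5; cy = 4; cz = 3; h = 5; color = 'lightgray'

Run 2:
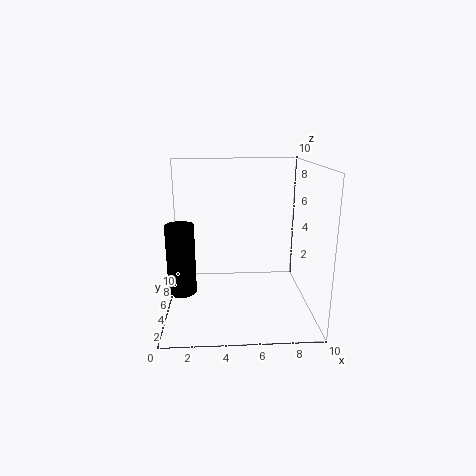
cx = 1; cy = 5; cz = 1; h = 5; color = 'black'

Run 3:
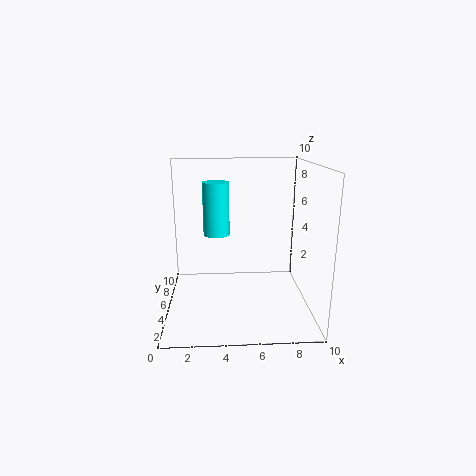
cx = 3.5; cy = 7.5; cz = 4.5; h = 4; color = 'cyan'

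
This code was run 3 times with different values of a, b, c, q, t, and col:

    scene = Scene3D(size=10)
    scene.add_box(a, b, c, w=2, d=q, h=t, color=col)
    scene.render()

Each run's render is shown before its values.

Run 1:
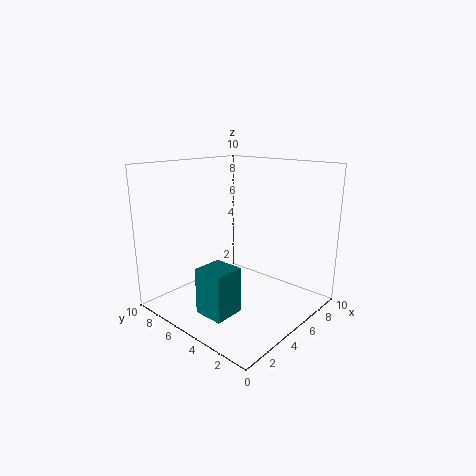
a = 1
b = 3
c = 1
q = 2
t = 3
col = 'teal'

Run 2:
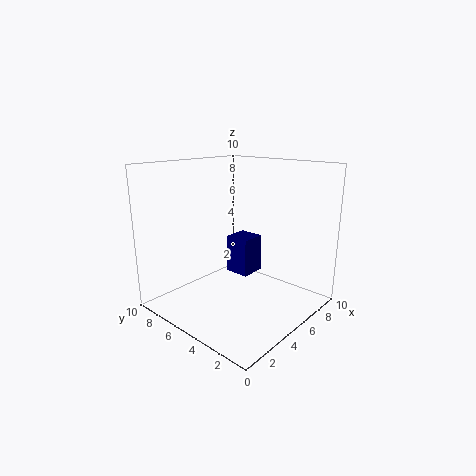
a = 7
b = 6
c = 1
q = 2
t = 3
col = 'navy'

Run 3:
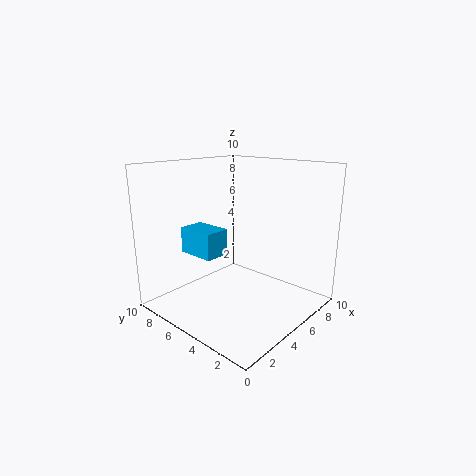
a = 4
b = 7
c = 3
q = 3
t = 2
col = 'deepskyblue'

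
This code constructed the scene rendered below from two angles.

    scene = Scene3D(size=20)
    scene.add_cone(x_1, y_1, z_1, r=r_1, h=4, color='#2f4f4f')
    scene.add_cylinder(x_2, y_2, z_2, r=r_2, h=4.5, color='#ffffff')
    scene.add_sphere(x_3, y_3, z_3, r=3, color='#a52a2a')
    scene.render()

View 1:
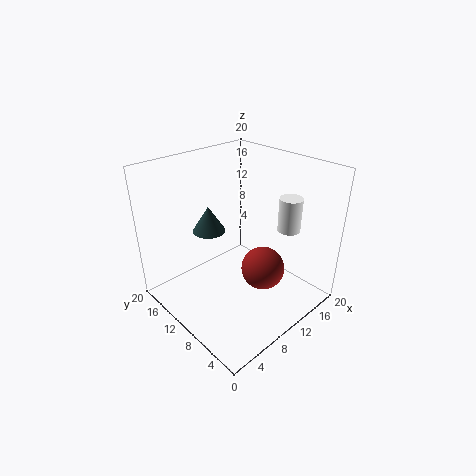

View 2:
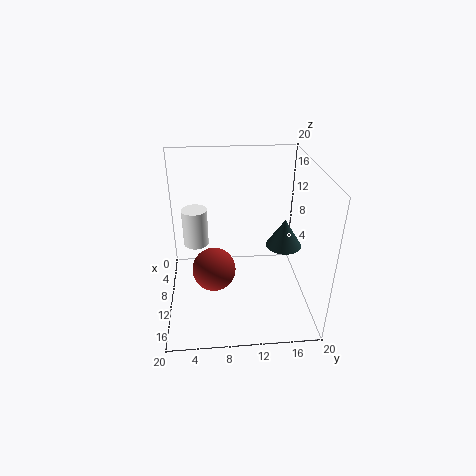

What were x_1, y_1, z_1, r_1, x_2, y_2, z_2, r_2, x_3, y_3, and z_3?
x_1 = 10; y_1 = 16.5; z_1 = 8.5; r_1 = 2.5; x_2 = 14; y_2 = 4.5; z_2 = 12; r_2 = 1.5; x_3 = 11.5; y_3 = 6.5; z_3 = 6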